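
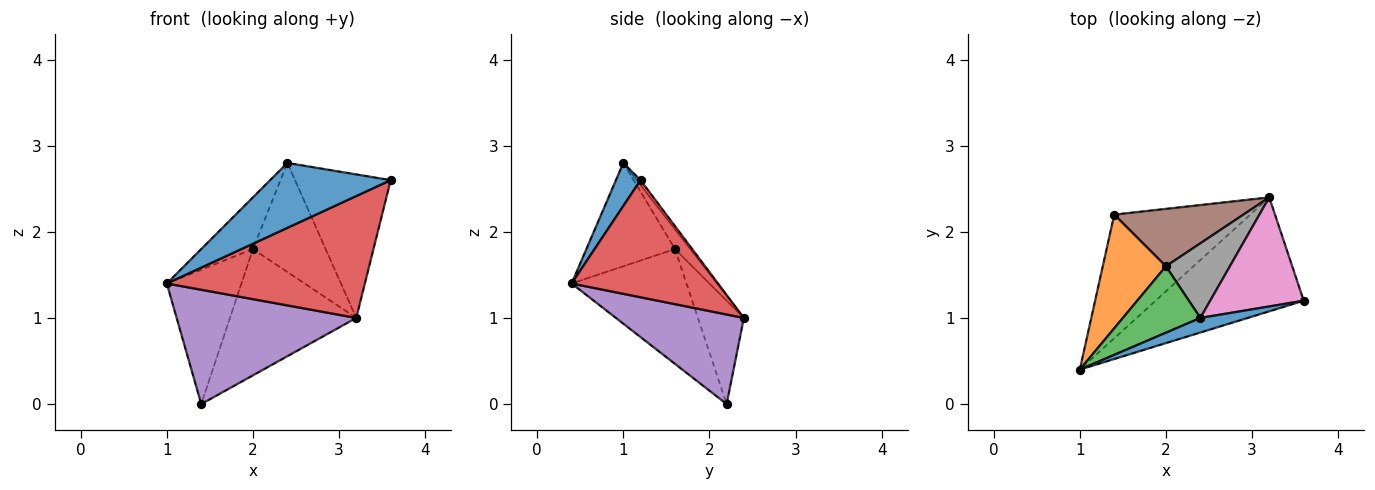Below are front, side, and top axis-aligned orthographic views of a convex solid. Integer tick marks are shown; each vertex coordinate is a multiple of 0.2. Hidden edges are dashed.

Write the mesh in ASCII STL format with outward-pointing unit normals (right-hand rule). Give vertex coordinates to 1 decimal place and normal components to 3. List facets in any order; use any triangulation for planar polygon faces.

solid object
 facet normal 0.195 -0.957 0.215
  outer loop
   vertex 2.4 1.0 2.8
   vertex 1.0 0.4 1.4
   vertex 3.6 1.2 2.6
  endloop
 endfacet
 facet normal -0.761 0.495 0.419
  outer loop
   vertex 2.0 1.6 1.8
   vertex 1.4 2.2 0.0
   vertex 1.0 0.4 1.4
  endloop
 endfacet
 facet normal -0.725 0.423 0.544
  outer loop
   vertex 2.0 1.6 1.8
   vertex 1.0 0.4 1.4
   vertex 2.4 1.0 2.8
  endloop
 endfacet
 facet normal 0.475 -0.643 -0.601
  outer loop
   vertex 3.2 2.4 1.0
   vertex 3.6 1.2 2.6
   vertex 1.0 0.4 1.4
  endloop
 endfacet
 facet normal 0.435 -0.611 -0.661
  outer loop
   vertex 3.2 2.4 1.0
   vertex 1.0 0.4 1.4
   vertex 1.4 2.2 0.0
  endloop
 endfacet
 facet normal -0.314 0.864 0.393
  outer loop
   vertex 3.2 2.4 1.0
   vertex 1.4 2.2 0.0
   vertex 2.0 1.6 1.8
  endloop
 endfacet
 facet normal -0.032 0.796 0.605
  outer loop
   vertex 3.2 2.4 1.0
   vertex 2.4 1.0 2.8
   vertex 3.6 1.2 2.6
  endloop
 endfacet
 facet normal -0.171 0.813 0.556
  outer loop
   vertex 3.2 2.4 1.0
   vertex 2.0 1.6 1.8
   vertex 2.4 1.0 2.8
  endloop
 endfacet
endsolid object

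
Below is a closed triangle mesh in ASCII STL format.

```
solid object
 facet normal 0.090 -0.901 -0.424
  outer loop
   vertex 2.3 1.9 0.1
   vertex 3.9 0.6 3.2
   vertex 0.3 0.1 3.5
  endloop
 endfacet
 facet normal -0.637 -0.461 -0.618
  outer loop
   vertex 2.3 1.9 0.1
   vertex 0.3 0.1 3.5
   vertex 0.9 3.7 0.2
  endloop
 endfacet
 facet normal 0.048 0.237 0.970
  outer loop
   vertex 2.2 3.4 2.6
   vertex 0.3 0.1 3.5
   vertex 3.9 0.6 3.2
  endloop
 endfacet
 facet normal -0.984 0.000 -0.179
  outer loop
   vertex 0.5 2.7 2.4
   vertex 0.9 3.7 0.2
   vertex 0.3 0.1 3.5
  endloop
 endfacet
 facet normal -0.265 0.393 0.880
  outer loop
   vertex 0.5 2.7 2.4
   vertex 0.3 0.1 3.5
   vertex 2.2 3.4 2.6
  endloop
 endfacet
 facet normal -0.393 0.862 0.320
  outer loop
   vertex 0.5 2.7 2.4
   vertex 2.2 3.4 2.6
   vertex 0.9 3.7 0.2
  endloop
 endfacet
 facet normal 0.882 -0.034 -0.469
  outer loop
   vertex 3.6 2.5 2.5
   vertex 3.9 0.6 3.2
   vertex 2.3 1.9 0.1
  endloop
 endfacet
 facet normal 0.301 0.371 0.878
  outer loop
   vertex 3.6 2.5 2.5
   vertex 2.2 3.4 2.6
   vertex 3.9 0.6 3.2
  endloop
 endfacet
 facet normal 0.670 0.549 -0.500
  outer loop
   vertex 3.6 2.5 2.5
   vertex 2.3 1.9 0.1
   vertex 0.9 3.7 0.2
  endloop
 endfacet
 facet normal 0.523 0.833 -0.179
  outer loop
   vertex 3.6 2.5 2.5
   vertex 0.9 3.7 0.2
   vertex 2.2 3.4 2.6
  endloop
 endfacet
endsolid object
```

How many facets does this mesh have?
10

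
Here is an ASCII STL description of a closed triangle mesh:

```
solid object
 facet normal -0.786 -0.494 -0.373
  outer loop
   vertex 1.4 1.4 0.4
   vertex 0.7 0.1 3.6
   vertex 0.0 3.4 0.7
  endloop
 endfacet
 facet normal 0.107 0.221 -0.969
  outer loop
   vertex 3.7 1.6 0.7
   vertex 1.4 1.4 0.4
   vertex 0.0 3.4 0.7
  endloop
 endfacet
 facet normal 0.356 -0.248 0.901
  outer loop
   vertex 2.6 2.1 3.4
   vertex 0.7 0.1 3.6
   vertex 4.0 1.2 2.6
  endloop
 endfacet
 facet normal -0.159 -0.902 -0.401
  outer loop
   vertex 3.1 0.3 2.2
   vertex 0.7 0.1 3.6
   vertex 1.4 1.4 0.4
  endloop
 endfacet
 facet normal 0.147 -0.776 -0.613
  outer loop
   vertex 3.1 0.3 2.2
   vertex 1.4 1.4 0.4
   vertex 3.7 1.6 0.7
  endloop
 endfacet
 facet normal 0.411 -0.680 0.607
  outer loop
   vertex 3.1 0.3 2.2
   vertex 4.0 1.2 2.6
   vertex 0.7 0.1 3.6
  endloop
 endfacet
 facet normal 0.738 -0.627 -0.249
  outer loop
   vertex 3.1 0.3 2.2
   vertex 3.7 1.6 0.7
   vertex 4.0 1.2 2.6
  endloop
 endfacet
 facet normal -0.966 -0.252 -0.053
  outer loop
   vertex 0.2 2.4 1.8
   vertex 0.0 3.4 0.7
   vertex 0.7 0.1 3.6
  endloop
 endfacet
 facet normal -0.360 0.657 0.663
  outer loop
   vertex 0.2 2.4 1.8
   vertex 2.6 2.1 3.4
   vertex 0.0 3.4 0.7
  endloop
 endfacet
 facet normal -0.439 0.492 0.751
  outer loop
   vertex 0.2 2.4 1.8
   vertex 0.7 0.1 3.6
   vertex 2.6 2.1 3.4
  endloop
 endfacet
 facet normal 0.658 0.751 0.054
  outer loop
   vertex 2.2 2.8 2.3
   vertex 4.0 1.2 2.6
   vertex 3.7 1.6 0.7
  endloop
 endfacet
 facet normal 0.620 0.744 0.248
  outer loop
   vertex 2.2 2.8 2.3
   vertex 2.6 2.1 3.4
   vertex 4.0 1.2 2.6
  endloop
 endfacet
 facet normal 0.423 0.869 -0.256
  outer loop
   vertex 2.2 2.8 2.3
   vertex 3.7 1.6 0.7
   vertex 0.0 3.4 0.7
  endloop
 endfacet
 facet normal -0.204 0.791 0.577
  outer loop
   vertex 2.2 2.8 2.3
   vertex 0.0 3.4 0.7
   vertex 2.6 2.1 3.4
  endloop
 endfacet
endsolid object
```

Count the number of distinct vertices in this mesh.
9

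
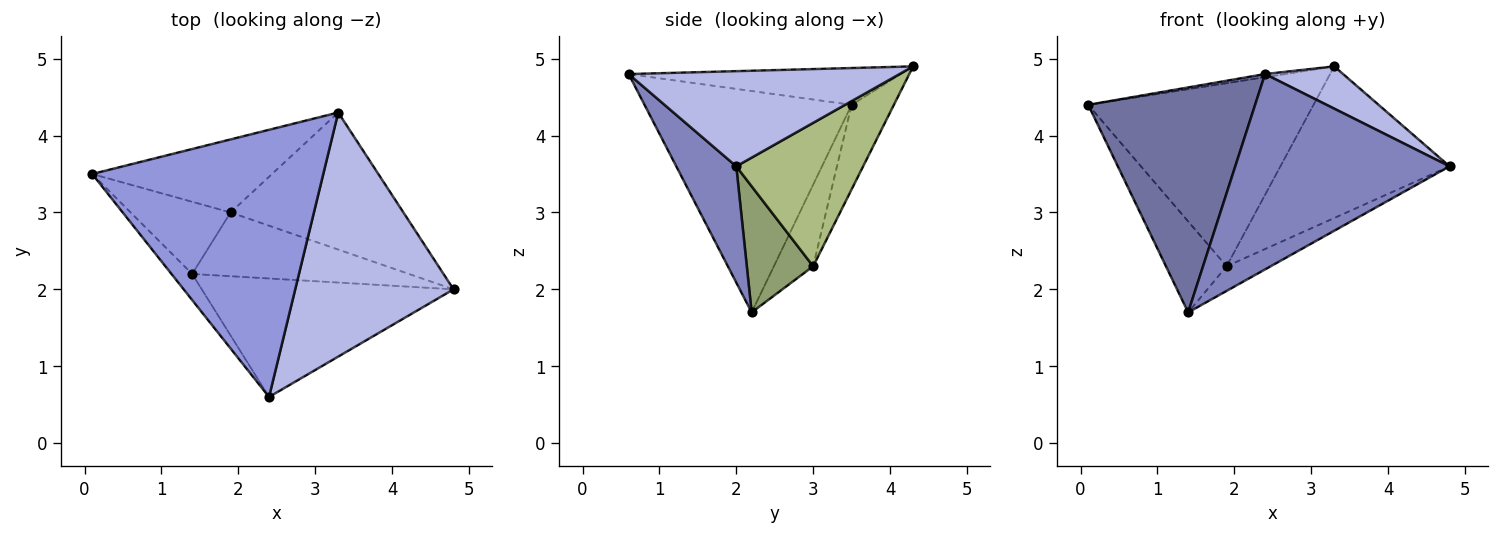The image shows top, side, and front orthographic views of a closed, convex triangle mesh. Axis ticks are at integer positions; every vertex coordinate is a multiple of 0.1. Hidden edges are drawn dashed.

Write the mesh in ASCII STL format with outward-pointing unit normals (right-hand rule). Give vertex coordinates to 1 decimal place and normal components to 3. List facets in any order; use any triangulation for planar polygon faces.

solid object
 facet normal -0.777 -0.626 -0.073
  outer loop
   vertex 1.4 2.2 1.7
   vertex 2.4 0.6 4.8
   vertex 0.1 3.5 4.4
  endloop
 endfacet
 facet normal 0.233 -0.832 -0.504
  outer loop
   vertex 1.4 2.2 1.7
   vertex 4.8 2.0 3.6
   vertex 2.4 0.6 4.8
  endloop
 endfacet
 facet normal -0.157 0.012 0.988
  outer loop
   vertex 3.3 4.3 4.9
   vertex 0.1 3.5 4.4
   vertex 2.4 0.6 4.8
  endloop
 endfacet
 facet normal 0.510 -0.147 0.848
  outer loop
   vertex 3.3 4.3 4.9
   vertex 2.4 0.6 4.8
   vertex 4.8 2.0 3.6
  endloop
 endfacet
 facet normal 0.477 0.317 -0.820
  outer loop
   vertex 1.9 3.0 2.3
   vertex 4.8 2.0 3.6
   vertex 1.4 2.2 1.7
  endloop
 endfacet
 facet normal 0.486 0.648 -0.586
  outer loop
   vertex 1.9 3.0 2.3
   vertex 3.3 4.3 4.9
   vertex 4.8 2.0 3.6
  endloop
 endfacet
 facet normal -0.453 0.699 -0.554
  outer loop
   vertex 1.9 3.0 2.3
   vertex 1.4 2.2 1.7
   vertex 0.1 3.5 4.4
  endloop
 endfacet
 facet normal -0.172 0.915 -0.365
  outer loop
   vertex 1.9 3.0 2.3
   vertex 0.1 3.5 4.4
   vertex 3.3 4.3 4.9
  endloop
 endfacet
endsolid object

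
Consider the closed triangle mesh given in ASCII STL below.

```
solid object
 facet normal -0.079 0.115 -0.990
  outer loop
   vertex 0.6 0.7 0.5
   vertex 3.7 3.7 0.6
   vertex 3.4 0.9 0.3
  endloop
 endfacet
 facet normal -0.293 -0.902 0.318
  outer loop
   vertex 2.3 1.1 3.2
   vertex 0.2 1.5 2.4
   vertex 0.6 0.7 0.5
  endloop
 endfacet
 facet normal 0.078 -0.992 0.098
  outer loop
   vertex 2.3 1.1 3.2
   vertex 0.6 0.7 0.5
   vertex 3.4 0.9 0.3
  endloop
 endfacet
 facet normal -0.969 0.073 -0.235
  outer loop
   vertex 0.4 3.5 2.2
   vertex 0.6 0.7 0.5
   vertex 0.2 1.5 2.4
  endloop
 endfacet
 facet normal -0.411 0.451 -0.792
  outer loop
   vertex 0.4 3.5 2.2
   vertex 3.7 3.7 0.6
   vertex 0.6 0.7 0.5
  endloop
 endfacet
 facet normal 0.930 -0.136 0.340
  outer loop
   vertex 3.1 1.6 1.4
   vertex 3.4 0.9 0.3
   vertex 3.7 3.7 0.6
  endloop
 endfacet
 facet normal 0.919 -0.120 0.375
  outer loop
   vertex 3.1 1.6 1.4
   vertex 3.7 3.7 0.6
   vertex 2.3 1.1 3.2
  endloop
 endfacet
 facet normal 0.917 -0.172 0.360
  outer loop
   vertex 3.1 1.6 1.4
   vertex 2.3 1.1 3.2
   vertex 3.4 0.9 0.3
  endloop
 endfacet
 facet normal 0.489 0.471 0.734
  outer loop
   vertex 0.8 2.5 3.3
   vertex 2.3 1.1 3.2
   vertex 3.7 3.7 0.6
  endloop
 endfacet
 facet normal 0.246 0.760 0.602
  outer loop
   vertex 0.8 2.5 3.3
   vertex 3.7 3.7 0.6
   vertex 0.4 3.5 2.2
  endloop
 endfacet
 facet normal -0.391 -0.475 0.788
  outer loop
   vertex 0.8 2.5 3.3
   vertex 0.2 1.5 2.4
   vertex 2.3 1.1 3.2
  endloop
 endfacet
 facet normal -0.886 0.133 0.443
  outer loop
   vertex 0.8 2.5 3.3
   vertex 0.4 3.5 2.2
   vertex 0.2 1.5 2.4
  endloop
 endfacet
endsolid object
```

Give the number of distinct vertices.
8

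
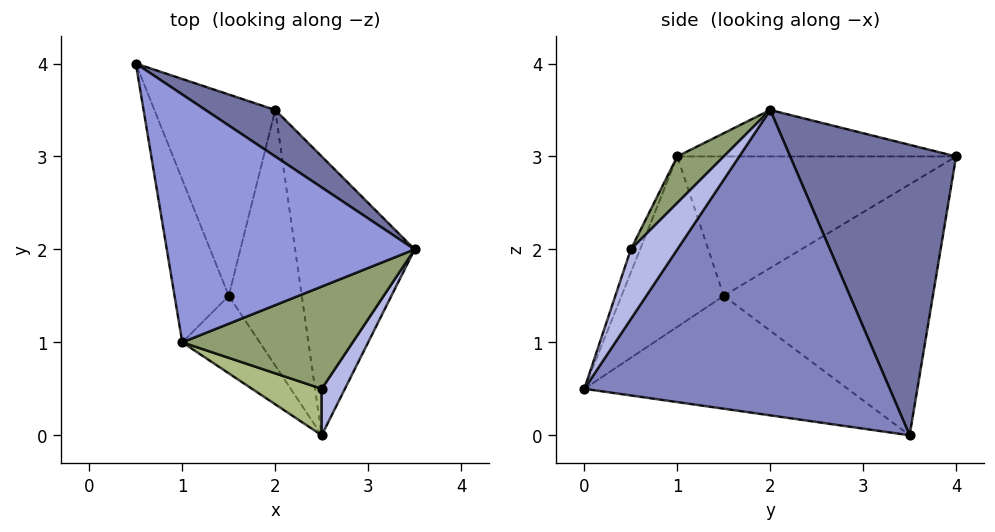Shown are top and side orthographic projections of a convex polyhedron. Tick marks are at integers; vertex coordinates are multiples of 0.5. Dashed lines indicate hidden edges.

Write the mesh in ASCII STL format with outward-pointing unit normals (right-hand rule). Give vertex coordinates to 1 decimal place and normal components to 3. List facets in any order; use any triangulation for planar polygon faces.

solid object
 facet normal 0.535 0.835 0.128
  outer loop
   vertex 2.0 3.5 0.0
   vertex 0.5 4.0 3.0
   vertex 3.5 2.0 3.5
  endloop
 endfacet
 facet normal 0.928 0.081 -0.363
  outer loop
   vertex 2.0 3.5 0.0
   vertex 3.5 2.0 3.5
   vertex 2.5 0.0 0.5
  endloop
 endfacet
 facet normal -0.184 -0.031 0.982
  outer loop
   vertex 1.0 1.0 3.0
   vertex 3.5 2.0 3.5
   vertex 0.5 4.0 3.0
  endloop
 endfacet
 facet normal 0.688 -0.688 0.229
  outer loop
   vertex 2.5 0.5 2.0
   vertex 2.5 0.0 0.5
   vertex 3.5 2.0 3.5
  endloop
 endfacet
 facet normal 0.173 -0.752 0.636
  outer loop
   vertex 2.5 0.5 2.0
   vertex 3.5 2.0 3.5
   vertex 1.0 1.0 3.0
  endloop
 endfacet
 facet normal -0.105 -0.943 0.314
  outer loop
   vertex 2.5 0.5 2.0
   vertex 1.0 1.0 3.0
   vertex 2.5 0.0 0.5
  endloop
 endfacet
 facet normal -0.824 -0.194 -0.533
  outer loop
   vertex 1.5 1.5 1.5
   vertex 2.0 3.5 0.0
   vertex 2.5 0.0 0.5
  endloop
 endfacet
 facet normal -0.864 -0.314 -0.393
  outer loop
   vertex 1.5 1.5 1.5
   vertex 2.5 0.0 0.5
   vertex 1.0 1.0 3.0
  endloop
 endfacet
 facet normal -0.897 -0.100 -0.432
  outer loop
   vertex 1.5 1.5 1.5
   vertex 0.5 4.0 3.0
   vertex 2.0 3.5 0.0
  endloop
 endfacet
 facet normal -0.921 -0.153 -0.358
  outer loop
   vertex 1.5 1.5 1.5
   vertex 1.0 1.0 3.0
   vertex 0.5 4.0 3.0
  endloop
 endfacet
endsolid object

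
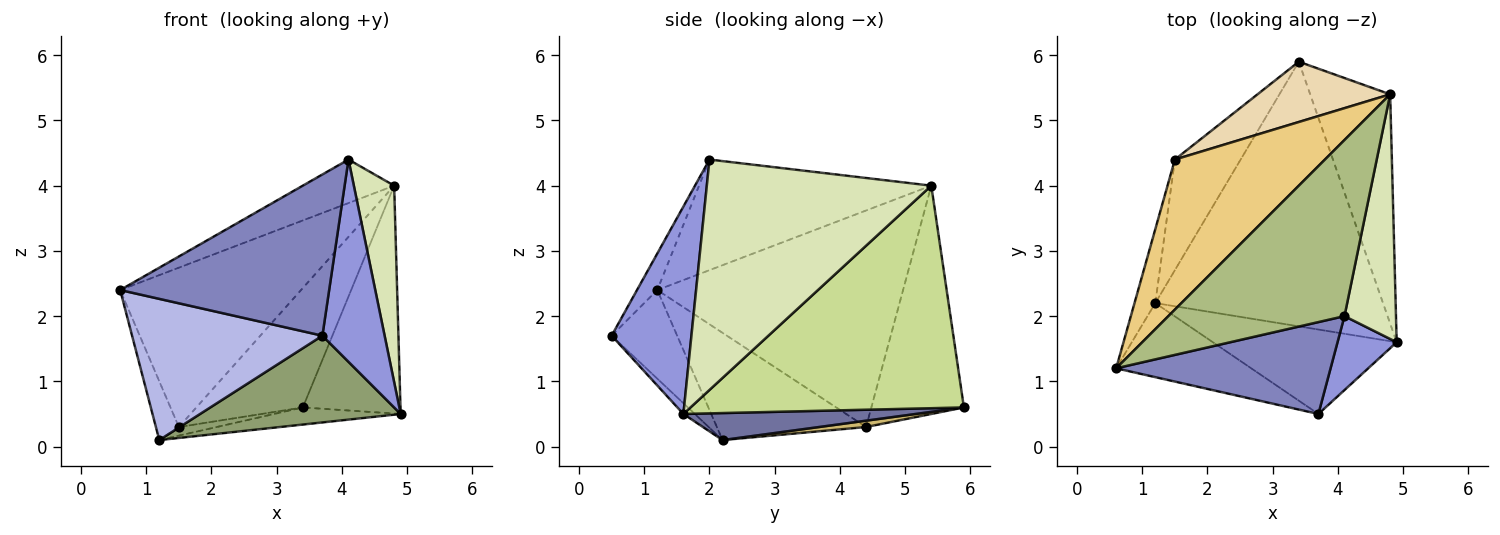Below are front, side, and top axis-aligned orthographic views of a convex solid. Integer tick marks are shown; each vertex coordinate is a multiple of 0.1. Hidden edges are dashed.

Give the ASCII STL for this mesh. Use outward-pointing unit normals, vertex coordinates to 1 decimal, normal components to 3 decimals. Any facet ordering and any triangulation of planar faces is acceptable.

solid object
 facet normal 0.118 0.064 -0.991
  outer loop
   vertex 1.2 2.2 0.1
   vertex 3.4 5.9 0.6
   vertex 4.9 1.6 0.5
  endloop
 endfacet
 facet normal -0.084 -0.866 0.493
  outer loop
   vertex 3.7 0.5 1.7
   vertex 4.1 2.0 4.4
   vertex 0.6 1.2 2.4
  endloop
 endfacet
 facet normal 0.769 -0.600 0.219
  outer loop
   vertex 3.7 0.5 1.7
   vertex 4.9 1.6 0.5
   vertex 4.1 2.0 4.4
  endloop
 endfacet
 facet normal -0.292 -0.847 -0.444
  outer loop
   vertex 3.7 0.5 1.7
   vertex 0.6 1.2 2.4
   vertex 1.2 2.2 0.1
  endloop
 endfacet
 facet normal -0.041 -0.716 -0.697
  outer loop
   vertex 3.7 0.5 1.7
   vertex 1.2 2.2 0.1
   vertex 4.9 1.6 0.5
  endloop
 endfacet
 facet normal -0.520 0.205 0.829
  outer loop
   vertex 4.8 5.4 4.0
   vertex 0.6 1.2 2.4
   vertex 4.1 2.0 4.4
  endloop
 endfacet
 facet normal 0.892 0.319 -0.320
  outer loop
   vertex 4.8 5.4 4.0
   vertex 4.9 1.6 0.5
   vertex 3.4 5.9 0.6
  endloop
 endfacet
 facet normal 0.961 -0.173 0.215
  outer loop
   vertex 4.8 5.4 4.0
   vertex 4.1 2.0 4.4
   vertex 4.9 1.6 0.5
  endloop
 endfacet
 facet normal -0.971 0.149 -0.188
  outer loop
   vertex 1.5 4.4 0.3
   vertex 1.2 2.2 0.1
   vertex 0.6 1.2 2.4
  endloop
 endfacet
 facet normal 0.096 0.077 -0.992
  outer loop
   vertex 1.5 4.4 0.3
   vertex 3.4 5.9 0.6
   vertex 1.2 2.2 0.1
  endloop
 endfacet
 facet normal -0.703 0.518 0.487
  outer loop
   vertex 1.5 4.4 0.3
   vertex 0.6 1.2 2.4
   vertex 4.8 5.4 4.0
  endloop
 endfacet
 facet normal -0.613 0.705 0.356
  outer loop
   vertex 1.5 4.4 0.3
   vertex 4.8 5.4 4.0
   vertex 3.4 5.9 0.6
  endloop
 endfacet
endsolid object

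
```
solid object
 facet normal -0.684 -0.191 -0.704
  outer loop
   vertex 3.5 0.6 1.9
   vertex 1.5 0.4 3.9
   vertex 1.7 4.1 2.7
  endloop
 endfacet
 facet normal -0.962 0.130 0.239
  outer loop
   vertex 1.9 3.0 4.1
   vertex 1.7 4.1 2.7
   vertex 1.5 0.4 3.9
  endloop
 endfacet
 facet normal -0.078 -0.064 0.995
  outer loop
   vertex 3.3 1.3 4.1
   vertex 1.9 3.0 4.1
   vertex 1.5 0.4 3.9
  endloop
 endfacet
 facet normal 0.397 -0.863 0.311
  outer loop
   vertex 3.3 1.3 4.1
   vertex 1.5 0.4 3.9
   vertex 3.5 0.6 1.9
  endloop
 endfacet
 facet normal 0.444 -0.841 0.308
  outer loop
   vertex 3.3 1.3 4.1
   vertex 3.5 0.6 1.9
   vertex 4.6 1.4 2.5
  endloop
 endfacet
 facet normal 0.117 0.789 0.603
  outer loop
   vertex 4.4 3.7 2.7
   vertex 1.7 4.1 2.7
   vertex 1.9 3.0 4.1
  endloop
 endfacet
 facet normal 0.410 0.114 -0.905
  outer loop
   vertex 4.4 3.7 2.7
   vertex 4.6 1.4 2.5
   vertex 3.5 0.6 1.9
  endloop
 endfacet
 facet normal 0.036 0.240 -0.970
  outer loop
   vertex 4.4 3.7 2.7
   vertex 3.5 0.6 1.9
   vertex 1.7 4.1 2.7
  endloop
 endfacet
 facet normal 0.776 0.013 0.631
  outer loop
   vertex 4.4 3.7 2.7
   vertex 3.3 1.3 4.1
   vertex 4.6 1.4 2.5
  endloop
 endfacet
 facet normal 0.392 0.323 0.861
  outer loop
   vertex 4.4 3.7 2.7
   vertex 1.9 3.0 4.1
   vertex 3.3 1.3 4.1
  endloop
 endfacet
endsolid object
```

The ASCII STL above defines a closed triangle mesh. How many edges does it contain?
15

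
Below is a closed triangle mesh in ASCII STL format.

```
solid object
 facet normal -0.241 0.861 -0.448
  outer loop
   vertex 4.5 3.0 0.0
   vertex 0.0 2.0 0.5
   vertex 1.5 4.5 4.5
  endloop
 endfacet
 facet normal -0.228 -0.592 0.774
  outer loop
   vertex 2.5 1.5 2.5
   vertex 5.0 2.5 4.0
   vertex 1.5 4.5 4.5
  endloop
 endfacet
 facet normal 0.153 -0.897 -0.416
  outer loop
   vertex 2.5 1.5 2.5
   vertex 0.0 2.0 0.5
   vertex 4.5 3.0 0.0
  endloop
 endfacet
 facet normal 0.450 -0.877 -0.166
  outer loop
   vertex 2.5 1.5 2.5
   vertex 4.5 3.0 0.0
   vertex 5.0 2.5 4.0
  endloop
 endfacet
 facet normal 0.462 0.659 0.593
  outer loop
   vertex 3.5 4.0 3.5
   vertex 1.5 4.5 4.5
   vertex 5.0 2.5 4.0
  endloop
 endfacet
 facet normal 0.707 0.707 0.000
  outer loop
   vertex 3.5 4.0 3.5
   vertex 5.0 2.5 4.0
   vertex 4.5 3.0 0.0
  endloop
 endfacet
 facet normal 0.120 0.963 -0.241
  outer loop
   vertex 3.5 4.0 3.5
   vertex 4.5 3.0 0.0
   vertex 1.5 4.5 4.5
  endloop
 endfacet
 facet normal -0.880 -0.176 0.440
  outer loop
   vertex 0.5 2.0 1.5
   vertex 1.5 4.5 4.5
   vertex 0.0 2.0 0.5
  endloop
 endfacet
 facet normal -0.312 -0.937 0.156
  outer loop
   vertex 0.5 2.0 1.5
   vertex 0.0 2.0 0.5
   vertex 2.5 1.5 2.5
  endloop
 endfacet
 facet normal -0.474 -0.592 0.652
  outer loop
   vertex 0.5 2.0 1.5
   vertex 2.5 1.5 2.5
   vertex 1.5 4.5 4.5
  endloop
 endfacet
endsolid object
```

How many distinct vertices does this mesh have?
7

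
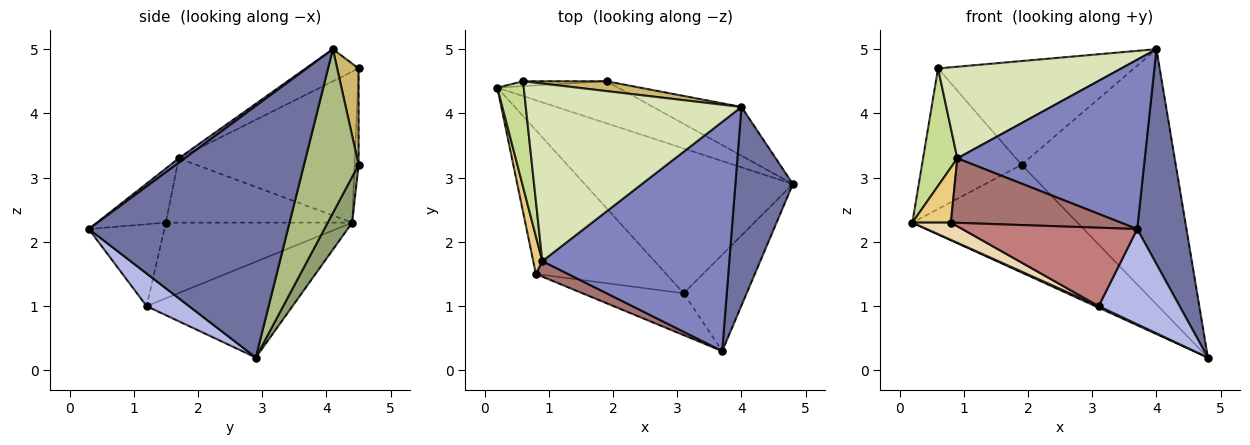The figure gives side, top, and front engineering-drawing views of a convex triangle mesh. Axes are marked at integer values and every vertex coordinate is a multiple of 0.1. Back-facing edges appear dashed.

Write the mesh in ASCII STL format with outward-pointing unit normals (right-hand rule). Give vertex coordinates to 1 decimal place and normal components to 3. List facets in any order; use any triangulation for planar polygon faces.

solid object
 facet normal 0.948 -0.234 0.217
  outer loop
   vertex 4.0 4.1 5.0
   vertex 3.7 0.3 2.2
   vertex 4.8 2.9 0.2
  endloop
 endfacet
 facet normal 0.019 -0.594 0.804
  outer loop
   vertex 0.9 1.7 3.3
   vertex 3.7 0.3 2.2
   vertex 4.0 4.1 5.0
  endloop
 endfacet
 facet normal -0.418 -0.010 -0.908
  outer loop
   vertex 3.1 1.2 1.0
   vertex 0.2 4.4 2.3
   vertex 4.8 2.9 0.2
  endloop
 endfacet
 facet normal 0.346 -0.660 -0.667
  outer loop
   vertex 3.1 1.2 1.0
   vertex 4.8 2.9 0.2
   vertex 3.7 0.3 2.2
  endloop
 endfacet
 facet normal 0.136 0.923 -0.360
  outer loop
   vertex 1.9 4.5 3.2
   vertex 4.8 2.9 0.2
   vertex 0.2 4.4 2.3
  endloop
 endfacet
 facet normal 0.329 0.928 -0.177
  outer loop
   vertex 1.9 4.5 3.2
   vertex 4.0 4.1 5.0
   vertex 4.8 2.9 0.2
  endloop
 endfacet
 facet normal -0.967 -0.188 0.169
  outer loop
   vertex 0.6 4.5 4.7
   vertex 0.2 4.4 2.3
   vertex 0.9 1.7 3.3
  endloop
 endfacet
 facet normal -0.131 -0.455 0.881
  outer loop
   vertex 0.6 4.5 4.7
   vertex 0.9 1.7 3.3
   vertex 4.0 4.1 5.0
  endloop
 endfacet
 facet normal -0.040 0.999 -0.035
  outer loop
   vertex 0.6 4.5 4.7
   vertex 1.9 4.5 3.2
   vertex 0.2 4.4 2.3
  endloop
 endfacet
 facet normal 0.108 0.990 0.094
  outer loop
   vertex 0.6 4.5 4.7
   vertex 4.0 4.1 5.0
   vertex 1.9 4.5 3.2
  endloop
 endfacet
 facet normal -0.970 -0.201 0.137
  outer loop
   vertex 0.8 1.5 2.3
   vertex 0.9 1.7 3.3
   vertex 0.2 4.4 2.3
  endloop
 endfacet
 facet normal -0.500 -0.103 -0.860
  outer loop
   vertex 0.8 1.5 2.3
   vertex 0.2 4.4 2.3
   vertex 3.1 1.2 1.0
  endloop
 endfacet
 facet normal -0.367 -0.905 0.218
  outer loop
   vertex 0.8 1.5 2.3
   vertex 3.7 0.3 2.2
   vertex 0.9 1.7 3.3
  endloop
 endfacet
 facet normal -0.356 -0.824 -0.440
  outer loop
   vertex 0.8 1.5 2.3
   vertex 3.1 1.2 1.0
   vertex 3.7 0.3 2.2
  endloop
 endfacet
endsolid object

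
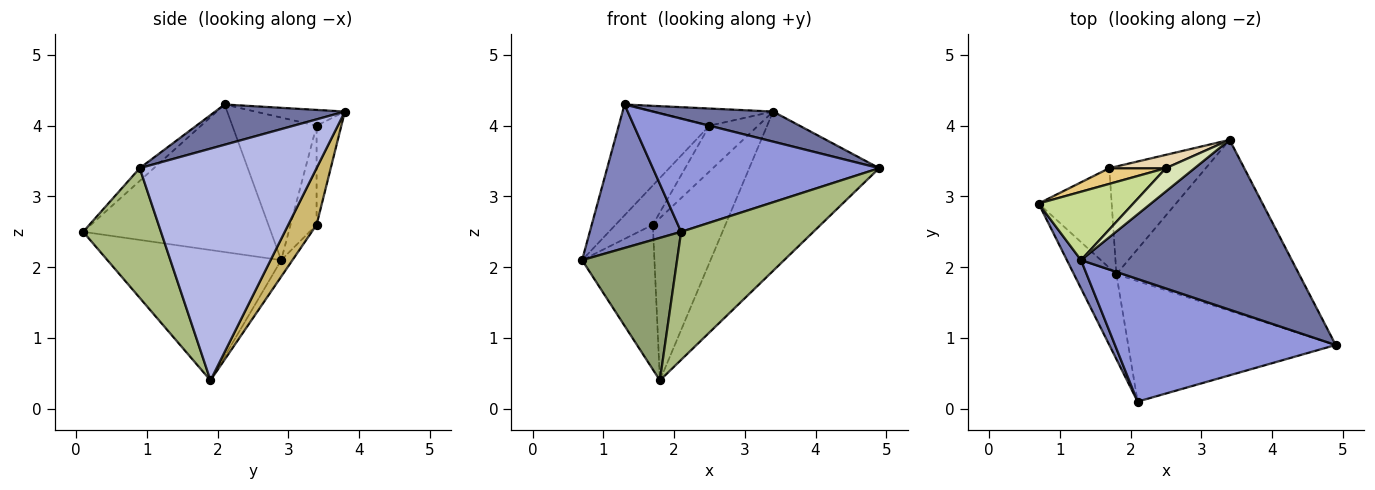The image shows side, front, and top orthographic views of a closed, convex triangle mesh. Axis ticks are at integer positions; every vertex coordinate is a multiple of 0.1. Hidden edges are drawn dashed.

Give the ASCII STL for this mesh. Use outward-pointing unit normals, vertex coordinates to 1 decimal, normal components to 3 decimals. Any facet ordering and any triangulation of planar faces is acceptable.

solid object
 facet normal 0.185 -0.171 0.968
  outer loop
   vertex 1.3 2.1 4.3
   vertex 4.9 0.9 3.4
   vertex 3.4 3.8 4.2
  endloop
 endfacet
 facet normal -0.896 -0.436 0.086
  outer loop
   vertex 2.1 0.1 2.5
   vertex 1.3 2.1 4.3
   vertex 0.7 2.9 2.1
  endloop
 endfacet
 facet normal -0.042 -0.678 0.734
  outer loop
   vertex 2.1 0.1 2.5
   vertex 4.9 0.9 3.4
   vertex 1.3 2.1 4.3
  endloop
 endfacet
 facet normal 0.680 0.500 -0.536
  outer loop
   vertex 1.8 1.9 0.4
   vertex 3.4 3.8 4.2
   vertex 4.9 0.9 3.4
  endloop
 endfacet
 facet normal -0.844 -0.461 -0.275
  outer loop
   vertex 1.8 1.9 0.4
   vertex 2.1 0.1 2.5
   vertex 0.7 2.9 2.1
  endloop
 endfacet
 facet normal 0.394 -0.669 -0.630
  outer loop
   vertex 1.8 1.9 0.4
   vertex 4.9 0.9 3.4
   vertex 2.1 0.1 2.5
  endloop
 endfacet
 facet normal -0.620 0.668 0.412
  outer loop
   vertex 2.5 3.4 4.0
   vertex 0.7 2.9 2.1
   vertex 1.3 2.1 4.3
  endloop
 endfacet
 facet normal -0.405 0.543 0.735
  outer loop
   vertex 2.5 3.4 4.0
   vertex 1.3 2.1 4.3
   vertex 3.4 3.8 4.2
  endloop
 endfacet
 facet normal -0.127 0.817 -0.563
  outer loop
   vertex 1.7 3.4 2.6
   vertex 1.8 1.9 0.4
   vertex 0.7 2.9 2.1
  endloop
 endfacet
 facet normal 0.309 0.792 -0.526
  outer loop
   vertex 1.7 3.4 2.6
   vertex 3.4 3.8 4.2
   vertex 1.8 1.9 0.4
  endloop
 endfacet
 facet normal -0.545 0.778 0.311
  outer loop
   vertex 1.7 3.4 2.6
   vertex 0.7 2.9 2.1
   vertex 2.5 3.4 4.0
  endloop
 endfacet
 facet normal -0.439 0.863 0.251
  outer loop
   vertex 1.7 3.4 2.6
   vertex 2.5 3.4 4.0
   vertex 3.4 3.8 4.2
  endloop
 endfacet
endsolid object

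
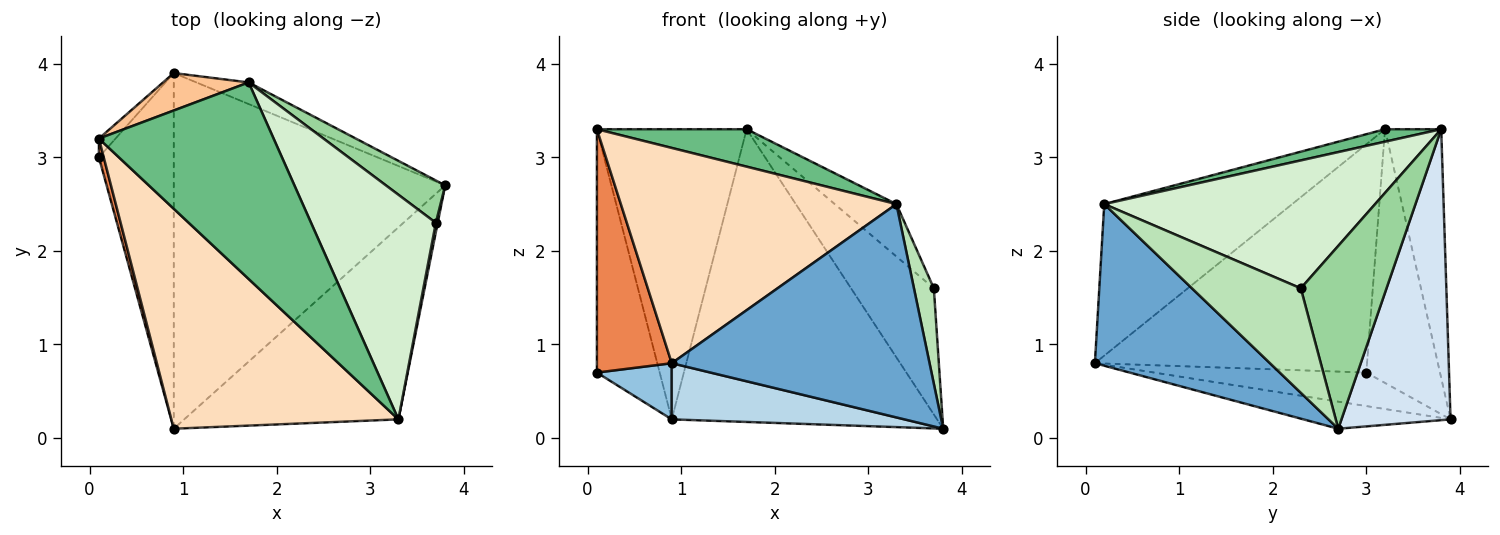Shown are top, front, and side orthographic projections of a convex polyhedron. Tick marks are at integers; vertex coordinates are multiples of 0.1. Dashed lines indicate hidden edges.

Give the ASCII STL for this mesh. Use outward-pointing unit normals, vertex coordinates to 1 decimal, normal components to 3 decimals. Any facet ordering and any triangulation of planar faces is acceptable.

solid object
 facet normal 0.451 -0.663 -0.597
  outer loop
   vertex 3.3 0.2 2.5
   vertex 0.9 0.1 0.8
   vertex 3.8 2.7 0.1
  endloop
 endfacet
 facet normal -0.404 -0.143 -0.903
  outer loop
   vertex 0.9 3.9 0.2
   vertex 0.9 0.1 0.8
   vertex 0.1 3.0 0.7
  endloop
 endfacet
 facet normal -0.098 -0.155 -0.983
  outer loop
   vertex 0.9 3.9 0.2
   vertex 3.8 2.7 0.1
   vertex 0.9 0.1 0.8
  endloop
 endfacet
 facet normal 0.379 0.923 -0.068
  outer loop
   vertex 0.9 3.9 0.2
   vertex 1.7 3.8 3.3
   vertex 3.8 2.7 0.1
  endloop
 endfacet
 facet normal -0.964 -0.265 0.020
  outer loop
   vertex 0.1 3.2 3.3
   vertex 0.1 3.0 0.7
   vertex 0.9 0.1 0.8
  endloop
 endfacet
 facet normal -0.760 0.648 -0.050
  outer loop
   vertex 0.1 3.2 3.3
   vertex 0.9 3.9 0.2
   vertex 0.1 3.0 0.7
  endloop
 endfacet
 facet normal -0.349 0.930 0.120
  outer loop
   vertex 0.1 3.2 3.3
   vertex 1.7 3.8 3.3
   vertex 0.9 3.9 0.2
  endloop
 endfacet
 facet normal -0.431 -0.631 0.645
  outer loop
   vertex 0.1 3.2 3.3
   vertex 0.9 0.1 0.8
   vertex 3.3 0.2 2.5
  endloop
 endfacet
 facet normal 0.070 -0.187 0.980
  outer loop
   vertex 0.1 3.2 3.3
   vertex 3.3 0.2 2.5
   vertex 1.7 3.8 3.3
  endloop
 endfacet
 facet normal 0.700 0.677 0.227
  outer loop
   vertex 3.7 2.3 1.6
   vertex 3.8 2.7 0.1
   vertex 1.7 3.8 3.3
  endloop
 endfacet
 facet normal 0.984 -0.180 0.018
  outer loop
   vertex 3.7 2.3 1.6
   vertex 3.3 0.2 2.5
   vertex 3.8 2.7 0.1
  endloop
 endfacet
 facet normal 0.706 0.161 0.689
  outer loop
   vertex 3.7 2.3 1.6
   vertex 1.7 3.8 3.3
   vertex 3.3 0.2 2.5
  endloop
 endfacet
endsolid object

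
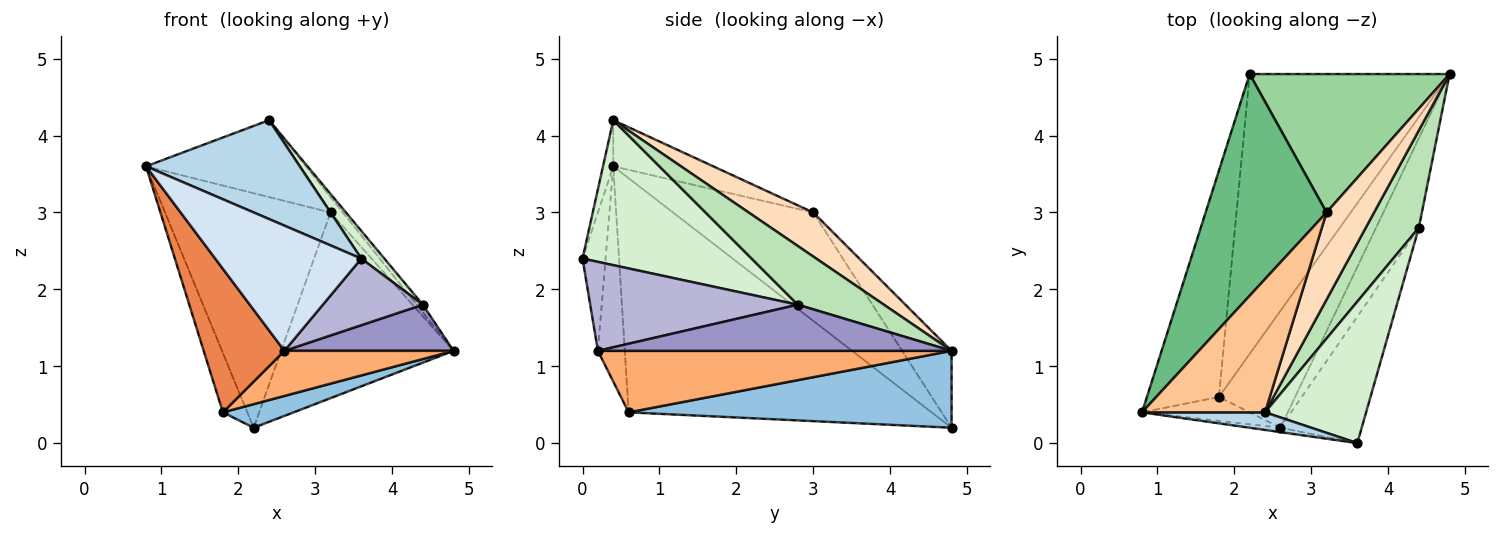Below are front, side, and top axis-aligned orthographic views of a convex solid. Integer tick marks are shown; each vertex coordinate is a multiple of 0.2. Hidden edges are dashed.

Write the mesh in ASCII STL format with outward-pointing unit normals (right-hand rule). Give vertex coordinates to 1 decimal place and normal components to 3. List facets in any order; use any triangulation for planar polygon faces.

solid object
 facet normal -0.953 0.077 -0.293
  outer loop
   vertex 1.8 0.6 0.4
   vertex 0.8 0.4 3.6
   vertex 2.2 4.8 0.2
  endloop
 endfacet
 facet normal 0.358 -0.078 -0.930
  outer loop
   vertex 1.8 0.6 0.4
   vertex 2.2 4.8 0.2
   vertex 4.8 4.8 1.2
  endloop
 endfacet
 facet normal -0.065 -0.982 0.175
  outer loop
   vertex 2.4 0.4 4.2
   vertex 0.8 0.4 3.6
   vertex 3.6 0.0 2.4
  endloop
 endfacet
 facet normal -0.156 -0.987 -0.035
  outer loop
   vertex 2.6 0.2 1.2
   vertex 3.6 0.0 2.4
   vertex 0.8 0.4 3.6
  endloop
 endfacet
 facet normal -0.312 -0.937 -0.156
  outer loop
   vertex 2.6 0.2 1.2
   vertex 0.8 0.4 3.6
   vertex 1.8 0.6 0.4
  endloop
 endfacet
 facet normal 0.601 -0.288 -0.745
  outer loop
   vertex 2.6 0.2 1.2
   vertex 1.8 0.6 0.4
   vertex 4.8 4.8 1.2
  endloop
 endfacet
 facet normal -0.309 0.475 0.824
  outer loop
   vertex 3.2 3.0 3.0
   vertex 0.8 0.4 3.6
   vertex 2.4 0.4 4.2
  endloop
 endfacet
 facet normal 0.674 0.128 0.727
  outer loop
   vertex 3.2 3.0 3.0
   vertex 2.4 0.4 4.2
   vertex 4.8 4.8 1.2
  endloop
 endfacet
 facet normal -0.524 0.619 0.585
  outer loop
   vertex 3.2 3.0 3.0
   vertex 2.2 4.8 0.2
   vertex 0.8 0.4 3.6
  endloop
 endfacet
 facet normal -0.224 0.781 0.582
  outer loop
   vertex 3.2 3.0 3.0
   vertex 4.8 4.8 1.2
   vertex 2.2 4.8 0.2
  endloop
 endfacet
 facet normal 0.740 0.053 0.670
  outer loop
   vertex 4.4 2.8 1.8
   vertex 4.8 4.8 1.2
   vertex 2.4 0.4 4.2
  endloop
 endfacet
 facet normal 0.815 -0.111 0.568
  outer loop
   vertex 4.4 2.8 1.8
   vertex 2.4 0.4 4.2
   vertex 3.6 0.0 2.4
  endloop
 endfacet
 facet normal 0.692 -0.331 -0.642
  outer loop
   vertex 4.4 2.8 1.8
   vertex 2.6 0.2 1.2
   vertex 4.8 4.8 1.2
  endloop
 endfacet
 facet normal 0.696 -0.335 -0.636
  outer loop
   vertex 4.4 2.8 1.8
   vertex 3.6 0.0 2.4
   vertex 2.6 0.2 1.2
  endloop
 endfacet
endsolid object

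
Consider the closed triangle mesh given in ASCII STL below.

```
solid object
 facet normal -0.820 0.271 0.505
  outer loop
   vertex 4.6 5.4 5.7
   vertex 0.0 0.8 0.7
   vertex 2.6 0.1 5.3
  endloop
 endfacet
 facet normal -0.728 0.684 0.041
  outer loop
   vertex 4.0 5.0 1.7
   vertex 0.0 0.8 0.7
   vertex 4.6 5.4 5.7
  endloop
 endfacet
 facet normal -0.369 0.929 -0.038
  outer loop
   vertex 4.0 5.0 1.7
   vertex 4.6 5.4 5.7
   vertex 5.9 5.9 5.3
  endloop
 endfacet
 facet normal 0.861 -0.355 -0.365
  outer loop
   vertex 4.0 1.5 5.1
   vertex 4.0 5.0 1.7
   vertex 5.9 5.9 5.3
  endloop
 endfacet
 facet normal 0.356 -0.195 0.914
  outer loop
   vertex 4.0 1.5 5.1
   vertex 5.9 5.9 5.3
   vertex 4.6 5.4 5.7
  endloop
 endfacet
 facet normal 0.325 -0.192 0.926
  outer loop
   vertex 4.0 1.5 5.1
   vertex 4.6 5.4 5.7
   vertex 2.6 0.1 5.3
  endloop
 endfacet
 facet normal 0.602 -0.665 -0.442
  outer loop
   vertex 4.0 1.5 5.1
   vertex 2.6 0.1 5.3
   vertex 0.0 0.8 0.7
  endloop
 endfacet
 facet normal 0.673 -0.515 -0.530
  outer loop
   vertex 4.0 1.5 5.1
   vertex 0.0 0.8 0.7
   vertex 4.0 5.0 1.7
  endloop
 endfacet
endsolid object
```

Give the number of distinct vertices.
6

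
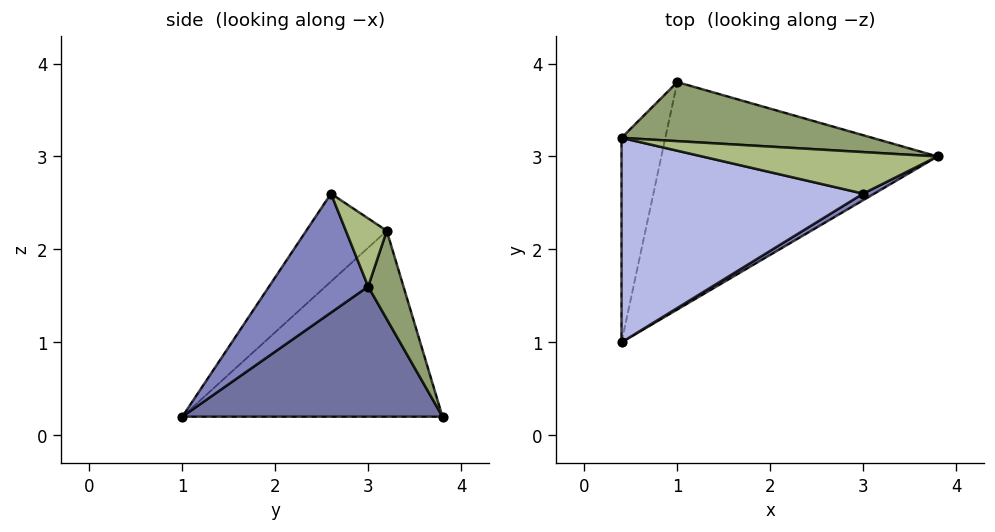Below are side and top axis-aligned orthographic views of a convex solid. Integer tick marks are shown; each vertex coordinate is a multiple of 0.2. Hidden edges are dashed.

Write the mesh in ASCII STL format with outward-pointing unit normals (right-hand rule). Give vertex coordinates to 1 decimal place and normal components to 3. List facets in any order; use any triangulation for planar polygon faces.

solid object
 facet normal 0.424 -0.091 -0.901
  outer loop
   vertex 1.0 3.8 0.2
   vertex 3.8 3.0 1.6
   vertex 0.4 1.0 0.2
  endloop
 endfacet
 facet normal 0.492 -0.869 0.046
  outer loop
   vertex 3.0 2.6 2.6
   vertex 0.4 1.0 0.2
   vertex 3.8 3.0 1.6
  endloop
 endfacet
 facet normal -0.953 0.204 -0.225
  outer loop
   vertex 0.4 3.2 2.2
   vertex 1.0 3.8 0.2
   vertex 0.4 1.0 0.2
  endloop
 endfacet
 facet normal -0.260 -0.650 0.715
  outer loop
   vertex 0.4 3.2 2.2
   vertex 0.4 1.0 0.2
   vertex 3.0 2.6 2.6
  endloop
 endfacet
 facet normal 0.111 0.942 0.316
  outer loop
   vertex 0.4 3.2 2.2
   vertex 3.8 3.0 1.6
   vertex 1.0 3.8 0.2
  endloop
 endfacet
 facet normal 0.132 0.879 0.458
  outer loop
   vertex 0.4 3.2 2.2
   vertex 3.0 2.6 2.6
   vertex 3.8 3.0 1.6
  endloop
 endfacet
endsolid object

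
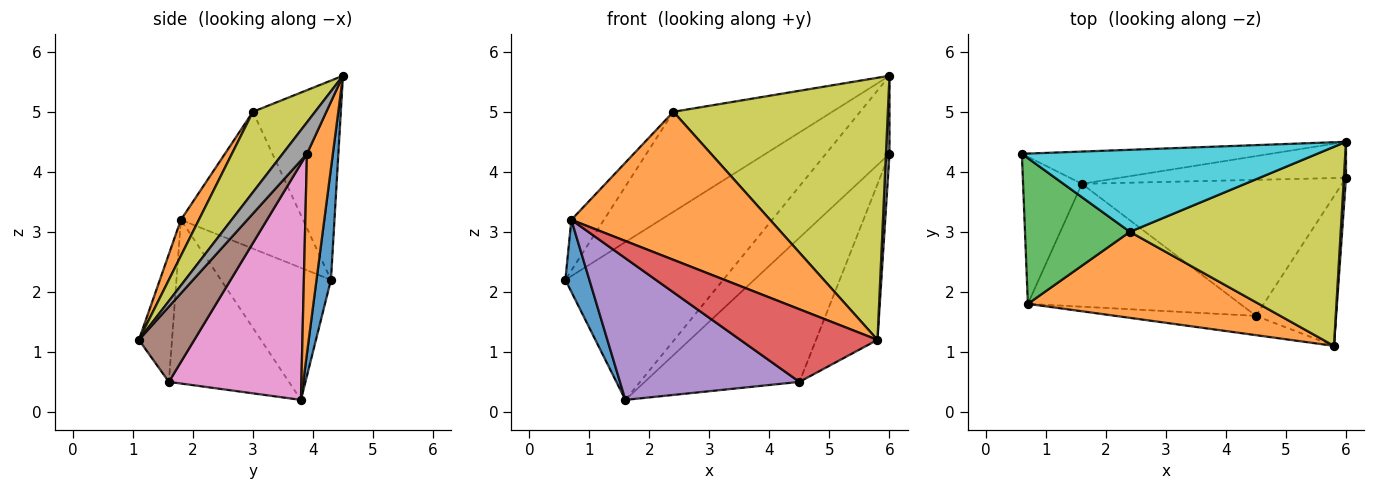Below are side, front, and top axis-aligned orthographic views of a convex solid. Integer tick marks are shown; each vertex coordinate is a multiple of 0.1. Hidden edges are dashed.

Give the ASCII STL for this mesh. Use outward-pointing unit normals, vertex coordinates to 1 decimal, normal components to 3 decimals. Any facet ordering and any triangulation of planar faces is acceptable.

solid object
 facet normal -0.896 -0.195 -0.399
  outer loop
   vertex 0.7 1.8 3.2
   vertex 0.6 4.3 2.2
   vertex 1.6 3.8 0.2
  endloop
 endfacet
 facet normal 0.078 -0.862 0.501
  outer loop
   vertex 2.4 3.0 5.0
   vertex 0.7 1.8 3.2
   vertex 5.8 1.1 1.2
  endloop
 endfacet
 facet normal -0.776 0.207 0.595
  outer loop
   vertex 2.4 3.0 5.0
   vertex 0.6 4.3 2.2
   vertex 0.7 1.8 3.2
  endloop
 endfacet
 facet normal -0.227 -0.941 -0.250
  outer loop
   vertex 4.5 1.6 0.5
   vertex 5.8 1.1 1.2
   vertex 0.7 1.8 3.2
  endloop
 endfacet
 facet normal -0.451 -0.674 -0.585
  outer loop
   vertex 4.5 1.6 0.5
   vertex 0.7 1.8 3.2
   vertex 1.6 3.8 0.2
  endloop
 endfacet
 facet normal 0.545 0.604 -0.581
  outer loop
   vertex 4.5 1.6 0.5
   vertex 6.0 3.9 4.3
   vertex 5.8 1.1 1.2
  endloop
 endfacet
 facet normal 0.529 0.617 -0.582
  outer loop
   vertex 4.5 1.6 0.5
   vertex 1.6 3.8 0.2
   vertex 6.0 3.9 4.3
  endloop
 endfacet
 facet normal 0.987 -0.144 0.067
  outer loop
   vertex 6.0 4.5 5.6
   vertex 5.8 1.1 1.2
   vertex 6.0 3.9 4.3
  endloop
 endfacet
 facet normal 0.225 -0.776 0.589
  outer loop
   vertex 6.0 4.5 5.6
   vertex 2.4 3.0 5.0
   vertex 5.8 1.1 1.2
  endloop
 endfacet
 facet normal -0.393 0.711 0.583
  outer loop
   vertex 6.0 4.5 5.6
   vertex 0.6 4.3 2.2
   vertex 2.4 3.0 5.0
  endloop
 endfacet
 facet normal 0.089 0.976 -0.199
  outer loop
   vertex 6.0 4.5 5.6
   vertex 1.6 3.8 0.2
   vertex 0.6 4.3 2.2
  endloop
 endfacet
 facet normal 0.347 0.852 -0.393
  outer loop
   vertex 6.0 4.5 5.6
   vertex 6.0 3.9 4.3
   vertex 1.6 3.8 0.2
  endloop
 endfacet
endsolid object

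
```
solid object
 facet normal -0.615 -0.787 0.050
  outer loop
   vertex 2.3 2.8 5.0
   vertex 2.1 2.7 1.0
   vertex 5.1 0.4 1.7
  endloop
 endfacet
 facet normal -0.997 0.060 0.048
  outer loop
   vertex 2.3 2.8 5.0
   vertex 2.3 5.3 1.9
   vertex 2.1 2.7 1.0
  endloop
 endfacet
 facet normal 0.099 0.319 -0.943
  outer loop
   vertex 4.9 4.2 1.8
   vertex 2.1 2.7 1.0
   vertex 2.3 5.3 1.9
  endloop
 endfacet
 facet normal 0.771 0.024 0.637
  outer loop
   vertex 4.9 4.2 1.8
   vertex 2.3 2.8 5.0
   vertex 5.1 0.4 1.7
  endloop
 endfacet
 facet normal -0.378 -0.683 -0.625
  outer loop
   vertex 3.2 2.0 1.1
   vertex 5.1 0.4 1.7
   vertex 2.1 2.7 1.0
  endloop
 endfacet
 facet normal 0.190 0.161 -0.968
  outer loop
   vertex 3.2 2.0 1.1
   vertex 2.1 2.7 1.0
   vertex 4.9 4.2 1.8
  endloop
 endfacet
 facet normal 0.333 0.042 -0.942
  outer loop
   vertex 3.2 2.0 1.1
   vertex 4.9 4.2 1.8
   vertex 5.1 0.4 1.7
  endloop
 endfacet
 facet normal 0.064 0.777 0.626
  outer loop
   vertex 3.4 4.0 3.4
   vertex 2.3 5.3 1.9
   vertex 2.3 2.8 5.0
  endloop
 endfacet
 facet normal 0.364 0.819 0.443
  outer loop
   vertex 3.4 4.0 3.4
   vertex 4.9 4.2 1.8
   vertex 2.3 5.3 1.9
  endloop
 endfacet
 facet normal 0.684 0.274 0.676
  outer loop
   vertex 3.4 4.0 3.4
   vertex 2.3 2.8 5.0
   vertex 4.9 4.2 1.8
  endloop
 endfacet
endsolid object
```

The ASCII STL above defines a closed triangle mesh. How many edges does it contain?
15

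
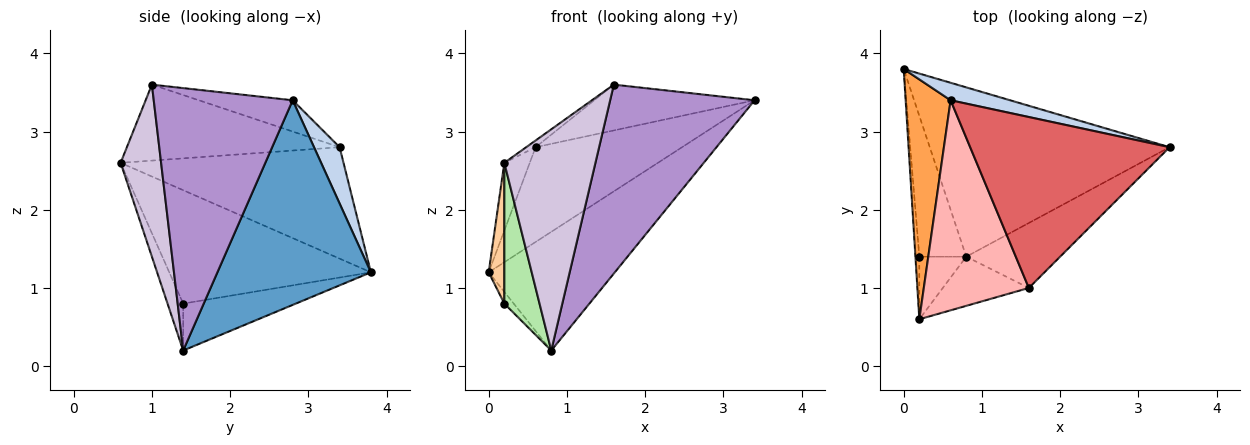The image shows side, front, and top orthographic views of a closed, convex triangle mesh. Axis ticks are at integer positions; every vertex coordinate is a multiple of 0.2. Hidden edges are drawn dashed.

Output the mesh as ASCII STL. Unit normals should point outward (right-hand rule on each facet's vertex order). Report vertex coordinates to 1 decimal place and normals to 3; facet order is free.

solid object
 facet normal 0.573 0.471 -0.671
  outer loop
   vertex 0.8 1.4 0.2
   vertex 0.0 3.8 1.2
   vertex 3.4 2.8 3.4
  endloop
 endfacet
 facet normal 0.169 0.969 0.179
  outer loop
   vertex 0.6 3.4 2.8
   vertex 3.4 2.8 3.4
   vertex 0.0 3.8 1.2
  endloop
 endfacet
 facet normal -0.922 0.105 0.372
  outer loop
   vertex 0.6 3.4 2.8
   vertex 0.0 3.8 1.2
   vertex 0.2 0.6 2.6
  endloop
 endfacet
 facet normal -0.996 -0.077 -0.034
  outer loop
   vertex 0.2 1.4 0.8
   vertex 0.2 0.6 2.6
   vertex 0.0 3.8 1.2
  endloop
 endfacet
 facet normal -0.706 0.059 -0.706
  outer loop
   vertex 0.2 1.4 0.8
   vertex 0.0 3.8 1.2
   vertex 0.8 1.4 0.2
  endloop
 endfacet
 facet normal -0.376 -0.847 -0.376
  outer loop
   vertex 0.2 1.4 0.8
   vertex 0.8 1.4 0.2
   vertex 0.2 0.6 2.6
  endloop
 endfacet
 facet normal -0.150 0.256 0.955
  outer loop
   vertex 1.6 1.0 3.6
   vertex 3.4 2.8 3.4
   vertex 0.6 3.4 2.8
  endloop
 endfacet
 facet normal -0.586 0.026 0.810
  outer loop
   vertex 1.6 1.0 3.6
   vertex 0.6 3.4 2.8
   vertex 0.2 0.6 2.6
  endloop
 endfacet
 facet normal 0.673 -0.700 -0.241
  outer loop
   vertex 1.6 1.0 3.6
   vertex 0.8 1.4 0.2
   vertex 3.4 2.8 3.4
  endloop
 endfacet
 facet normal 0.398 -0.896 -0.199
  outer loop
   vertex 1.6 1.0 3.6
   vertex 0.2 0.6 2.6
   vertex 0.8 1.4 0.2
  endloop
 endfacet
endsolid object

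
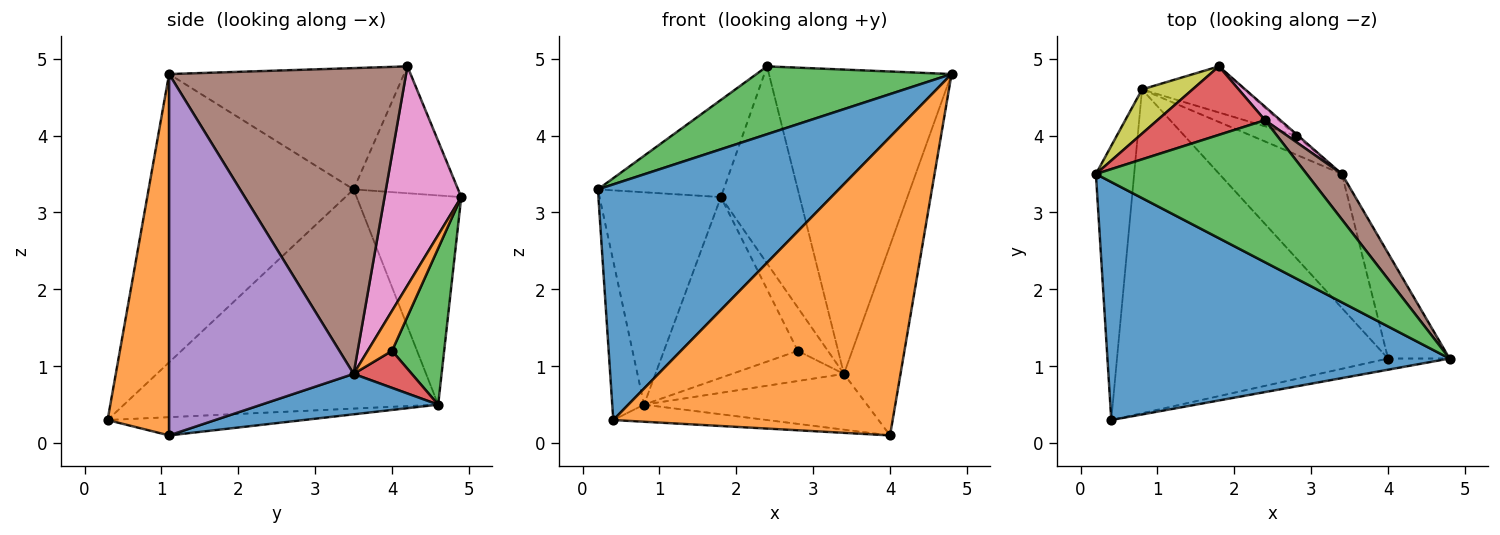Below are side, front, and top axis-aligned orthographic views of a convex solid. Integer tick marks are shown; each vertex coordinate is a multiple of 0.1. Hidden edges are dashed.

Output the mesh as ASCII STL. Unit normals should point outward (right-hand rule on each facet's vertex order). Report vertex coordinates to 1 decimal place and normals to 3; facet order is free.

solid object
 facet normal -0.514 -0.604 0.610
  outer loop
   vertex 0.4 0.3 0.3
   vertex 4.8 1.1 4.8
   vertex 0.2 3.5 3.3
  endloop
 endfacet
 facet normal 0.215 -0.976 -0.037
  outer loop
   vertex 4.0 1.1 0.1
   vertex 4.8 1.1 4.8
   vertex 0.4 0.3 0.3
  endloop
 endfacet
 facet normal -0.461 -0.383 0.801
  outer loop
   vertex 2.4 4.2 4.9
   vertex 0.2 3.5 3.3
   vertex 4.8 1.1 4.8
  endloop
 endfacet
 facet normal -0.562 0.676 0.477
  outer loop
   vertex 2.4 4.2 4.9
   vertex 1.8 4.9 3.2
   vertex 0.2 3.5 3.3
  endloop
 endfacet
 facet normal 0.944 0.289 -0.161
  outer loop
   vertex 3.4 3.5 0.9
   vertex 4.8 1.1 4.8
   vertex 4.0 1.1 0.1
  endloop
 endfacet
 facet normal 0.789 0.608 0.091
  outer loop
   vertex 3.4 3.5 0.9
   vertex 2.4 4.2 4.9
   vertex 4.8 1.1 4.8
  endloop
 endfacet
 facet normal 0.697 0.716 0.049
  outer loop
   vertex 3.4 3.5 0.9
   vertex 1.8 4.9 3.2
   vertex 2.4 4.2 4.9
  endloop
 endfacet
 facet normal -0.980 0.099 -0.171
  outer loop
   vertex 0.8 4.6 0.5
   vertex 0.4 0.3 0.3
   vertex 0.2 3.5 3.3
  endloop
 endfacet
 facet normal -0.645 0.748 0.156
  outer loop
   vertex 0.8 4.6 0.5
   vertex 0.2 3.5 3.3
   vertex 1.8 4.9 3.2
  endloop
 endfacet
 facet normal -0.067 0.053 -0.996
  outer loop
   vertex 0.8 4.6 0.5
   vertex 4.0 1.1 0.1
   vertex 0.4 0.3 0.3
  endloop
 endfacet
 facet normal 0.291 0.367 -0.883
  outer loop
   vertex 0.8 4.6 0.5
   vertex 3.4 3.5 0.9
   vertex 4.0 1.1 0.1
  endloop
 endfacet
 facet normal 0.630 0.776 -0.034
  outer loop
   vertex 2.8 4.0 1.2
   vertex 1.8 4.9 3.2
   vertex 3.4 3.5 0.9
  endloop
 endfacet
 facet normal 0.353 0.907 -0.231
  outer loop
   vertex 2.8 4.0 1.2
   vertex 0.8 4.6 0.5
   vertex 1.8 4.9 3.2
  endloop
 endfacet
 facet normal 0.403 0.775 -0.486
  outer loop
   vertex 2.8 4.0 1.2
   vertex 3.4 3.5 0.9
   vertex 0.8 4.6 0.5
  endloop
 endfacet
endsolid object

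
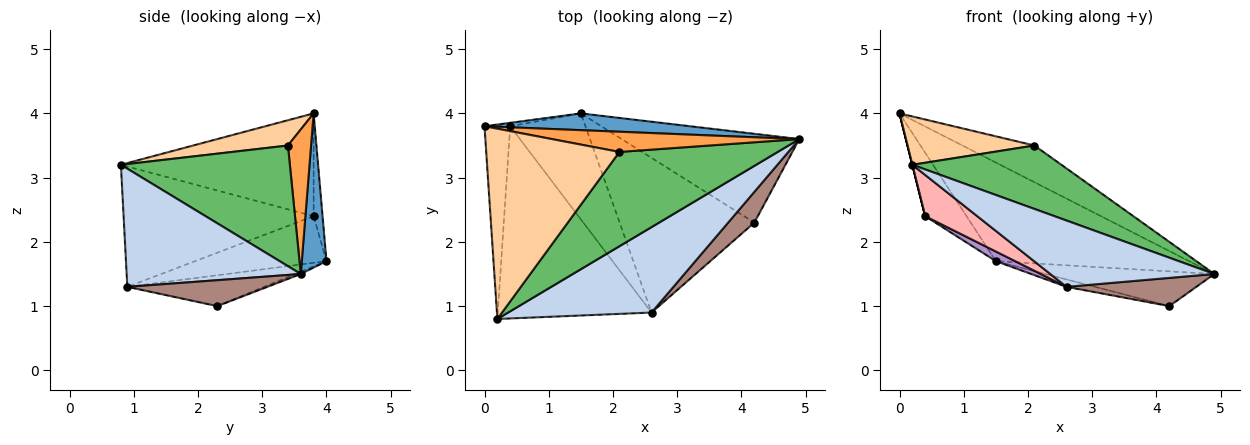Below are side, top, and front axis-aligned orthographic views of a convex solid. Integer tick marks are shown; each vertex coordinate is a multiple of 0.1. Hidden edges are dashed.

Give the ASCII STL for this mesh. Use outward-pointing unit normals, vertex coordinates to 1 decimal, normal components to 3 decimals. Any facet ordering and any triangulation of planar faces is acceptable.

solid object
 facet normal 0.125 0.978 0.166
  outer loop
   vertex 1.5 4.0 1.7
   vertex 0.0 3.8 4.0
   vertex 4.9 3.6 1.5
  endloop
 endfacet
 facet normal 0.546 -0.514 0.662
  outer loop
   vertex 2.6 0.9 1.3
   vertex 4.9 3.6 1.5
   vertex 0.2 0.8 3.2
  endloop
 endfacet
 facet normal 0.271 0.843 0.464
  outer loop
   vertex 2.1 3.4 3.5
   vertex 4.9 3.6 1.5
   vertex 0.0 3.8 4.0
  endloop
 endfacet
 facet normal 0.181 -0.242 0.953
  outer loop
   vertex 2.1 3.4 3.5
   vertex 0.0 3.8 4.0
   vertex 0.2 0.8 3.2
  endloop
 endfacet
 facet normal 0.535 -0.472 0.701
  outer loop
   vertex 2.1 3.4 3.5
   vertex 0.2 0.8 3.2
   vertex 4.9 3.6 1.5
  endloop
 endfacet
 facet normal -0.970 0.000 -0.243
  outer loop
   vertex 0.4 3.8 2.4
   vertex 0.2 0.8 3.2
   vertex 0.0 3.8 4.0
  endloop
 endfacet
 facet normal -0.211 0.976 -0.053
  outer loop
   vertex 0.4 3.8 2.4
   vertex 0.0 3.8 4.0
   vertex 1.5 4.0 1.7
  endloop
 endfacet
 facet normal -0.608 -0.167 -0.776
  outer loop
   vertex 0.4 3.8 2.4
   vertex 2.6 0.9 1.3
   vertex 0.2 0.8 3.2
  endloop
 endfacet
 facet normal -0.525 -0.077 -0.847
  outer loop
   vertex 0.4 3.8 2.4
   vertex 1.5 4.0 1.7
   vertex 2.6 0.9 1.3
  endloop
 endfacet
 facet normal -0.012 0.365 -0.931
  outer loop
   vertex 4.2 2.3 1.0
   vertex 1.5 4.0 1.7
   vertex 4.9 3.6 1.5
  endloop
 endfacet
 facet normal 0.590 -0.546 0.595
  outer loop
   vertex 4.2 2.3 1.0
   vertex 4.9 3.6 1.5
   vertex 2.6 0.9 1.3
  endloop
 endfacet
 facet normal -0.223 0.046 -0.974
  outer loop
   vertex 4.2 2.3 1.0
   vertex 2.6 0.9 1.3
   vertex 1.5 4.0 1.7
  endloop
 endfacet
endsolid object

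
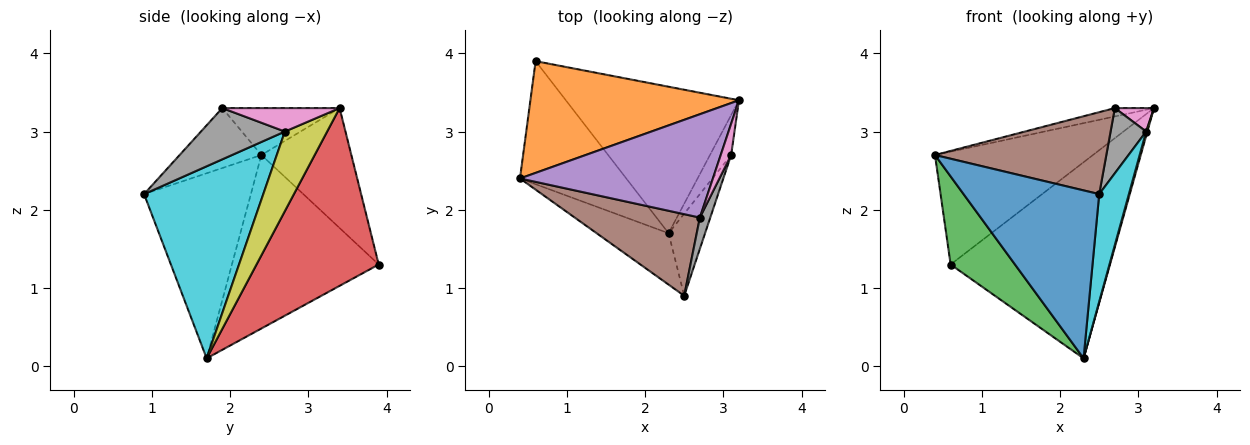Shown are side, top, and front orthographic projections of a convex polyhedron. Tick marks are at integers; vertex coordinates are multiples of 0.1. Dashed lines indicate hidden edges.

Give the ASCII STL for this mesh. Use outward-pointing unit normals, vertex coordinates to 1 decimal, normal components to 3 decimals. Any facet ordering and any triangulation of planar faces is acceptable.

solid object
 facet normal -0.601 -0.764 -0.234
  outer loop
   vertex 2.3 1.7 0.1
   vertex 2.5 0.9 2.2
   vertex 0.4 2.4 2.7
  endloop
 endfacet
 facet normal -0.375 0.659 0.652
  outer loop
   vertex 0.6 3.9 1.3
   vertex 0.4 2.4 2.7
   vertex 3.2 3.4 3.3
  endloop
 endfacet
 facet normal -0.799 -0.350 -0.489
  outer loop
   vertex 0.6 3.9 1.3
   vertex 2.3 1.7 0.1
   vertex 0.4 2.4 2.7
  endloop
 endfacet
 facet normal 0.523 0.683 -0.510
  outer loop
   vertex 0.6 3.9 1.3
   vertex 3.2 3.4 3.3
   vertex 2.3 1.7 0.1
  endloop
 endfacet
 facet normal -0.236 0.079 0.969
  outer loop
   vertex 2.7 1.9 3.3
   vertex 3.2 3.4 3.3
   vertex 0.4 2.4 2.7
  endloop
 endfacet
 facet normal -0.320 -0.671 0.668
  outer loop
   vertex 2.7 1.9 3.3
   vertex 0.4 2.4 2.7
   vertex 2.5 0.9 2.2
  endloop
 endfacet
 facet normal 0.874 -0.291 0.389
  outer loop
   vertex 3.1 2.7 3.0
   vertex 3.2 3.4 3.3
   vertex 2.7 1.9 3.3
  endloop
 endfacet
 facet normal 0.905 -0.383 0.184
  outer loop
   vertex 3.1 2.7 3.0
   vertex 2.7 1.9 3.3
   vertex 2.5 0.9 2.2
  endloop
 endfacet
 facet normal 0.966 -0.028 -0.257
  outer loop
   vertex 3.1 2.7 3.0
   vertex 2.3 1.7 0.1
   vertex 3.2 3.4 3.3
  endloop
 endfacet
 facet normal 0.954 -0.237 -0.181
  outer loop
   vertex 3.1 2.7 3.0
   vertex 2.5 0.9 2.2
   vertex 2.3 1.7 0.1
  endloop
 endfacet
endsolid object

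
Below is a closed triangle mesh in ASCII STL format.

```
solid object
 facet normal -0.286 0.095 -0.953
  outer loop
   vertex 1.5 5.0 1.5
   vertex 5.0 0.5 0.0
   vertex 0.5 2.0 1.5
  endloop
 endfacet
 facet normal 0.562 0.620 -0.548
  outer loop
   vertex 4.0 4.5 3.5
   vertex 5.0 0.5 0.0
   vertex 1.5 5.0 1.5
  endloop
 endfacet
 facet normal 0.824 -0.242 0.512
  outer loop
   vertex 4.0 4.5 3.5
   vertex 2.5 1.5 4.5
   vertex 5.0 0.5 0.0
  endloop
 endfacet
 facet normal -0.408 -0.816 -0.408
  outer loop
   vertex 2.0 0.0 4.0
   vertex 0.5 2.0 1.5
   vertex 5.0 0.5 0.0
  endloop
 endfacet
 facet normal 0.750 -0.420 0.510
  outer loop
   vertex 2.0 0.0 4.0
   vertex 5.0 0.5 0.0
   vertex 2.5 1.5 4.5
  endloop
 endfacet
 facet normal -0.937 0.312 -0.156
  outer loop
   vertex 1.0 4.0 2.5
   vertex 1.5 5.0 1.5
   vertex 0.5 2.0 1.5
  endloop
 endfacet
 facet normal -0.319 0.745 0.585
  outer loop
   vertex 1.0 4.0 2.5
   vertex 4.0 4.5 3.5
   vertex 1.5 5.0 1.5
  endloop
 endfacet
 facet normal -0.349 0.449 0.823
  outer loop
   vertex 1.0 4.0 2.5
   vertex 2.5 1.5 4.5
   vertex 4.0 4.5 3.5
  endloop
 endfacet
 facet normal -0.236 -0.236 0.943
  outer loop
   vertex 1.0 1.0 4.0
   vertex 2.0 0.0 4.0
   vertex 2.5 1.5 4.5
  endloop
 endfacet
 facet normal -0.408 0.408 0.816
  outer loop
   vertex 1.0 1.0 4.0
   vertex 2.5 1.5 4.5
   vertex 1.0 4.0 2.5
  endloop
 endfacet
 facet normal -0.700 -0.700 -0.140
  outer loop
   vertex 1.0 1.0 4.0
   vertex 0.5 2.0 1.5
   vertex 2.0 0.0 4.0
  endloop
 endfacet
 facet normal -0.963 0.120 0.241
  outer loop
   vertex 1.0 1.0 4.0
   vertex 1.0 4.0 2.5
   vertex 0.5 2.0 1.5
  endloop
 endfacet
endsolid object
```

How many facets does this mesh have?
12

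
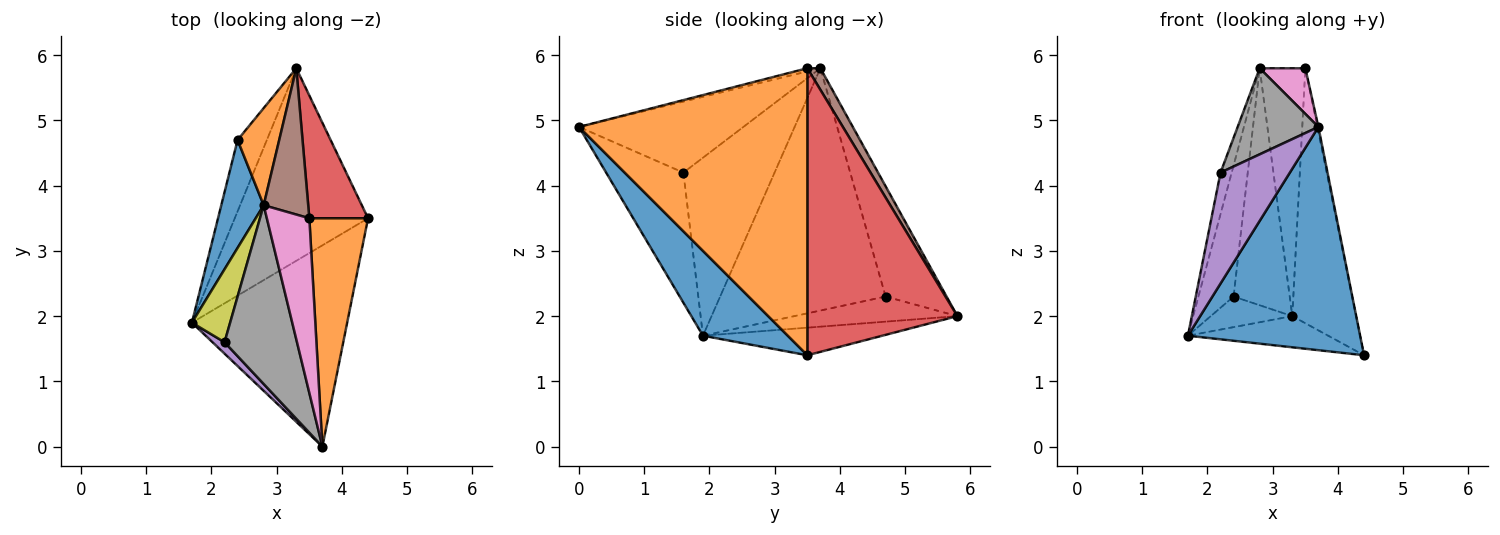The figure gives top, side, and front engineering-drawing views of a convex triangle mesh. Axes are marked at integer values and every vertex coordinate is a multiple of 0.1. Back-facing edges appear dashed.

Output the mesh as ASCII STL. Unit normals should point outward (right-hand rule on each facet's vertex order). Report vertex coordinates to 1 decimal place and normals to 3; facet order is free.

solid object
 facet normal 0.343 -0.698 -0.629
  outer loop
   vertex 3.7 0.0 4.9
   vertex 1.7 1.9 1.7
   vertex 4.4 3.5 1.4
  endloop
 endfacet
 facet normal 0.980 0.004 0.200
  outer loop
   vertex 3.5 3.5 5.8
   vertex 3.7 0.0 4.9
   vertex 4.4 3.5 1.4
  endloop
 endfacet
 facet normal -0.200 0.157 -0.967
  outer loop
   vertex 3.3 5.8 2.0
   vertex 4.4 3.5 1.4
   vertex 1.7 1.9 1.7
  endloop
 endfacet
 facet normal 0.904 0.384 0.185
  outer loop
   vertex 3.3 5.8 2.0
   vertex 3.5 3.5 5.8
   vertex 4.4 3.5 1.4
  endloop
 endfacet
 facet normal -0.743 -0.666 0.069
  outer loop
   vertex 2.2 1.6 4.2
   vertex 1.7 1.9 1.7
   vertex 3.7 0.0 4.9
  endloop
 endfacet
 facet normal 0.239 0.836 0.494
  outer loop
   vertex 2.8 3.7 5.8
   vertex 3.5 3.5 5.8
   vertex 3.3 5.8 2.0
  endloop
 endfacet
 facet normal -0.072 -0.252 0.965
  outer loop
   vertex 2.8 3.7 5.8
   vertex 3.7 0.0 4.9
   vertex 3.5 3.5 5.8
  endloop
 endfacet
 facet normal -0.662 -0.325 0.675
  outer loop
   vertex 2.8 3.7 5.8
   vertex 2.2 1.6 4.2
   vertex 3.7 0.0 4.9
  endloop
 endfacet
 facet normal -0.971 0.119 0.208
  outer loop
   vertex 2.8 3.7 5.8
   vertex 1.7 1.9 1.7
   vertex 2.2 1.6 4.2
  endloop
 endfacet
 facet normal -0.619 0.309 -0.722
  outer loop
   vertex 2.4 4.7 2.3
   vertex 3.3 5.8 2.0
   vertex 1.7 1.9 1.7
  endloop
 endfacet
 facet normal -0.964 0.205 0.169
  outer loop
   vertex 2.4 4.7 2.3
   vertex 1.7 1.9 1.7
   vertex 2.8 3.7 5.8
  endloop
 endfacet
 facet normal -0.709 0.653 0.268
  outer loop
   vertex 2.4 4.7 2.3
   vertex 2.8 3.7 5.8
   vertex 3.3 5.8 2.0
  endloop
 endfacet
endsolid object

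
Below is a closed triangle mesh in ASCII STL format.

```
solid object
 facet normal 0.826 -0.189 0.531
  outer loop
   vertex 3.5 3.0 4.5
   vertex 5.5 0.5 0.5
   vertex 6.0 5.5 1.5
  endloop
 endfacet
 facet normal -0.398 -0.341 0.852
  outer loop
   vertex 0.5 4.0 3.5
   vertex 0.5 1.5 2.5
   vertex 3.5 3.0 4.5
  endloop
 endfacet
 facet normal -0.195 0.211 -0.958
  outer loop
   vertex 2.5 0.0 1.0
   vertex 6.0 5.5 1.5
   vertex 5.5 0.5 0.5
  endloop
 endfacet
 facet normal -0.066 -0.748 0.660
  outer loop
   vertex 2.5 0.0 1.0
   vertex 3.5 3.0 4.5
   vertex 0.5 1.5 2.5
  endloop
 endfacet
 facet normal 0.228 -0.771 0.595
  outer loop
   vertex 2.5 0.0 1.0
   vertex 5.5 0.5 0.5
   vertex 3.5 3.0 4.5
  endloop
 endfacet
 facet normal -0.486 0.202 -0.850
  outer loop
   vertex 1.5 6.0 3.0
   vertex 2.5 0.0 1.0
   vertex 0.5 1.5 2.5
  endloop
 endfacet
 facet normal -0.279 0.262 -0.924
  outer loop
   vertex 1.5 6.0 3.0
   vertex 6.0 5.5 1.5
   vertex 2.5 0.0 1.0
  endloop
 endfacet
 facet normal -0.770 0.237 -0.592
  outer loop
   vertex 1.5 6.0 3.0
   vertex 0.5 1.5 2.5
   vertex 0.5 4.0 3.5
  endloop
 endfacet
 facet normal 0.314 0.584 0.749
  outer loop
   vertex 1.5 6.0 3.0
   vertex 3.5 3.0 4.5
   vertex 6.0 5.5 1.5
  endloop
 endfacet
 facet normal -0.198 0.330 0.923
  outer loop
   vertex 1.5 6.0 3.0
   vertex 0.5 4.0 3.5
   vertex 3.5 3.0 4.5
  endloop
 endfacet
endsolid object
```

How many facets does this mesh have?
10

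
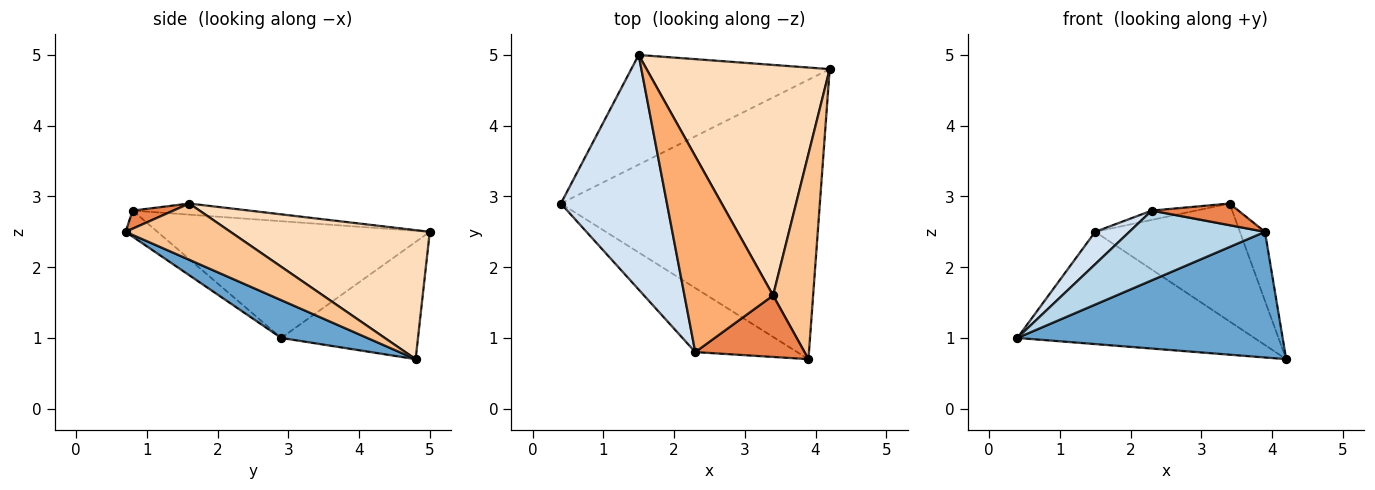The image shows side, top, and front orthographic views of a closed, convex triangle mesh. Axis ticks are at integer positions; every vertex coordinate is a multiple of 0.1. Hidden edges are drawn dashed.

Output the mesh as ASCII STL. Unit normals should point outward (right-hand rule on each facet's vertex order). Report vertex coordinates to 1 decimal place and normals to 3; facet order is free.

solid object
 facet normal 0.132 -0.407 -0.904
  outer loop
   vertex 3.9 0.7 2.5
   vertex 0.4 2.9 1.0
   vertex 4.2 4.8 0.7
  endloop
 endfacet
 facet normal -0.382 0.661 -0.646
  outer loop
   vertex 1.5 5.0 2.5
   vertex 4.2 4.8 0.7
   vertex 0.4 2.9 1.0
  endloop
 endfacet
 facet normal -0.170 -0.726 -0.667
  outer loop
   vertex 2.3 0.8 2.8
   vertex 0.4 2.9 1.0
   vertex 3.9 0.7 2.5
  endloop
 endfacet
 facet normal -0.737 -0.092 0.670
  outer loop
   vertex 2.3 0.8 2.8
   vertex 1.5 5.0 2.5
   vertex 0.4 2.9 1.0
  endloop
 endfacet
 facet normal 0.154 -0.328 0.932
  outer loop
   vertex 3.4 1.6 2.9
   vertex 2.3 0.8 2.8
   vertex 3.9 0.7 2.5
  endloop
 endfacet
 facet normal -0.124 0.047 0.991
  outer loop
   vertex 3.4 1.6 2.9
   vertex 1.5 5.0 2.5
   vertex 2.3 0.8 2.8
  endloop
 endfacet
 facet normal 0.800 0.191 0.569
  outer loop
   vertex 3.4 1.6 2.9
   vertex 3.9 0.7 2.5
   vertex 4.2 4.8 0.7
  endloop
 endfacet
 facet normal 0.531 0.386 0.754
  outer loop
   vertex 3.4 1.6 2.9
   vertex 4.2 4.8 0.7
   vertex 1.5 5.0 2.5
  endloop
 endfacet
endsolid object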